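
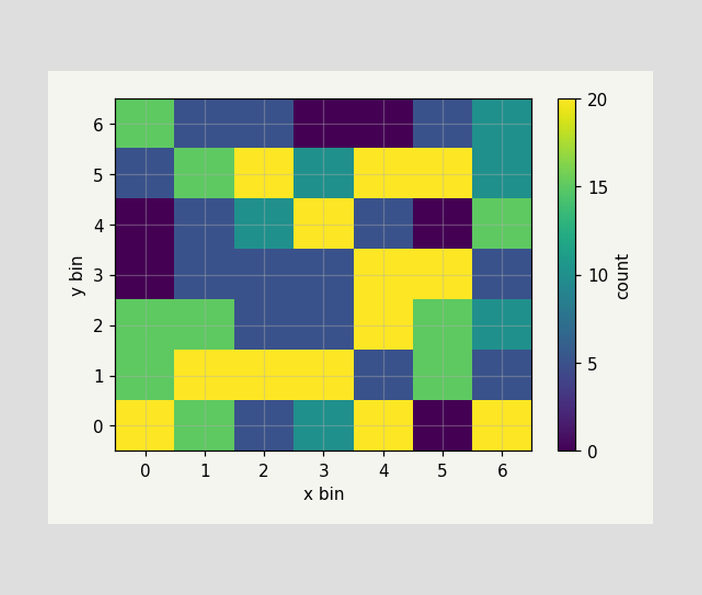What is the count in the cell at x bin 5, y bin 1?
15

Matching the cell (5, 1) against the colorbar gives 15.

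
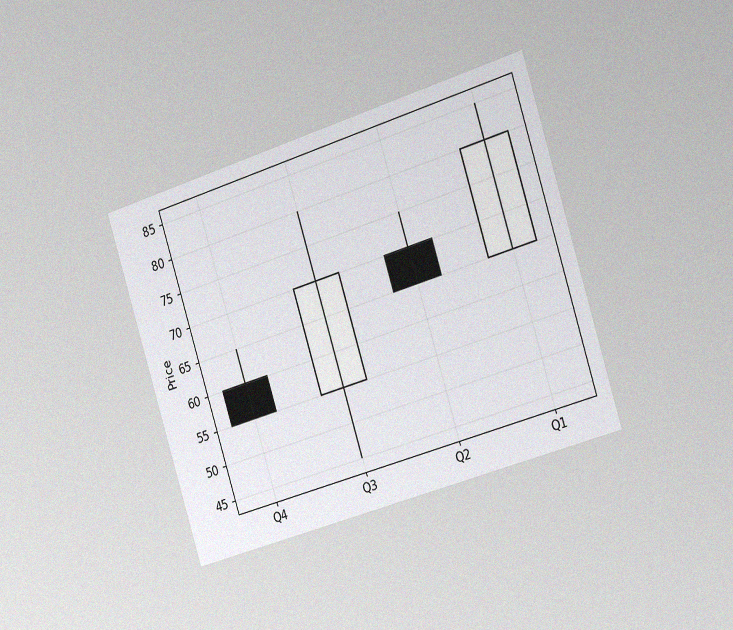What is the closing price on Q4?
55

The chart is tilted about 17° counter-clockwise and viewed slightly from the right, with some photo noise. The Q4 candle closes at 55.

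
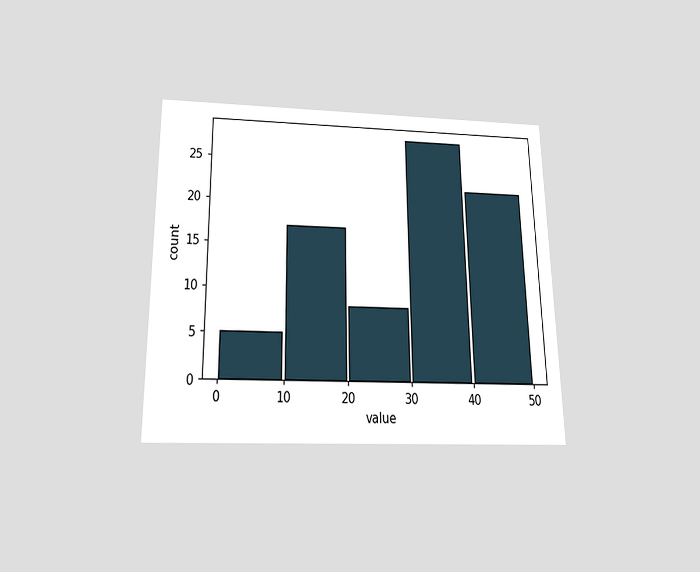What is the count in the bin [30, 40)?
28

The chart is viewed slightly from below. The [30, 40) bin has height 28.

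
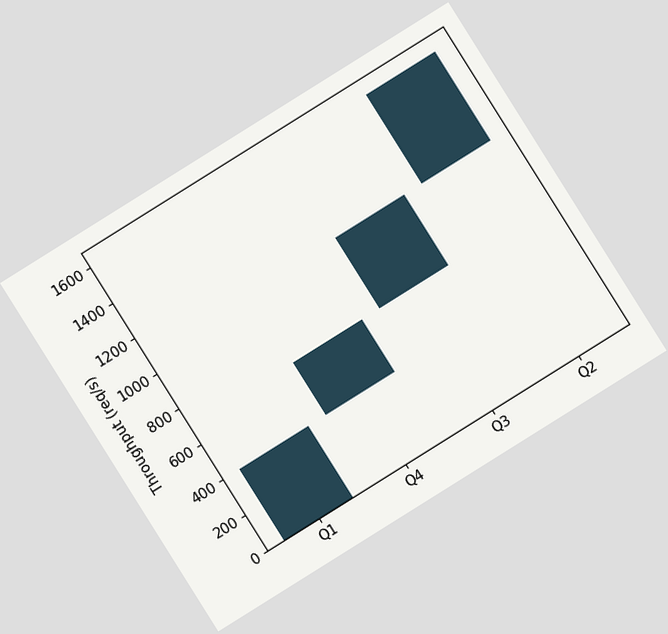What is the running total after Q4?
The chart is tilted about 32° counter-clockwise. After Q4 the running total reaches 700req/s.

700req/s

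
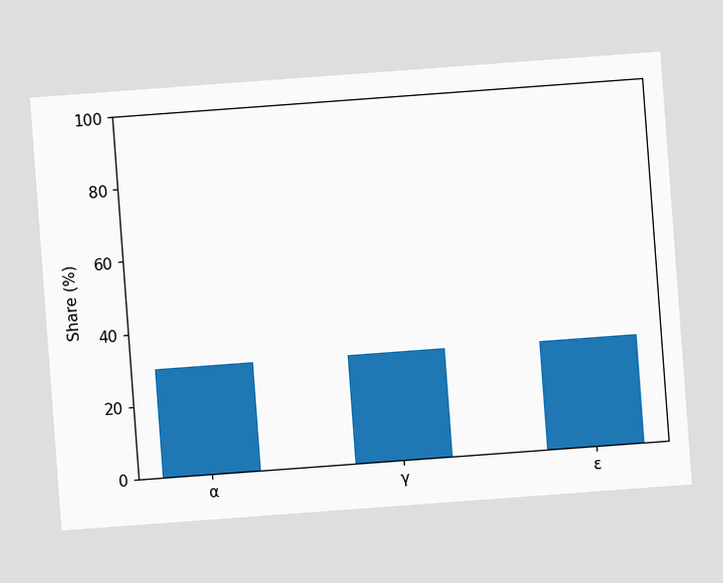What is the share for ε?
30%

The chart is tilted about 4° counter-clockwise. Reading along the chart's y-axis, the ε bar reaches 30%.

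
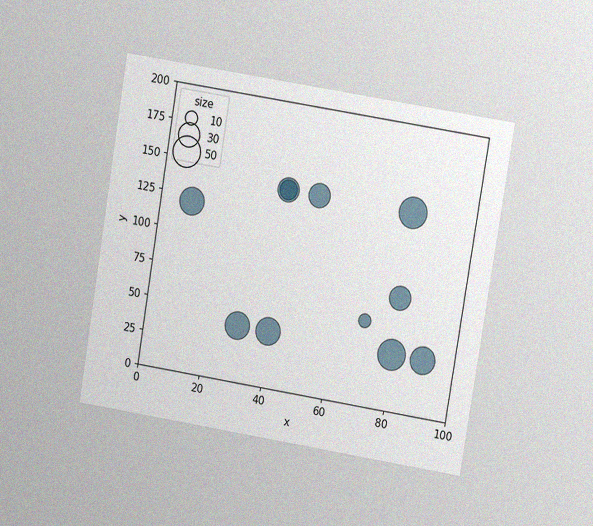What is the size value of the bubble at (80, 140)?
50

The chart is tilted about 9° clockwise and viewed at a slight angle, with some photo noise. Matching the bubble at (80, 140) against the size legend gives 50.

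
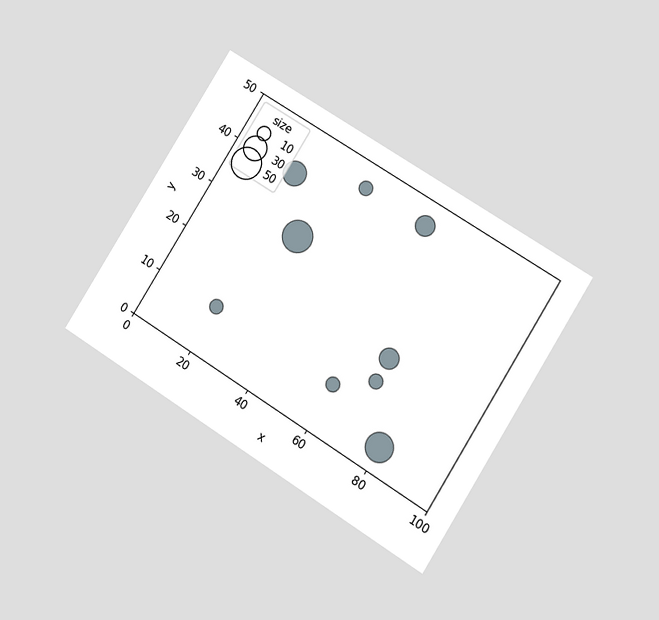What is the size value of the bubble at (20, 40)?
30

The chart is tilted about 32° clockwise and viewed at a slight angle. Matching the bubble at (20, 40) against the size legend gives 30.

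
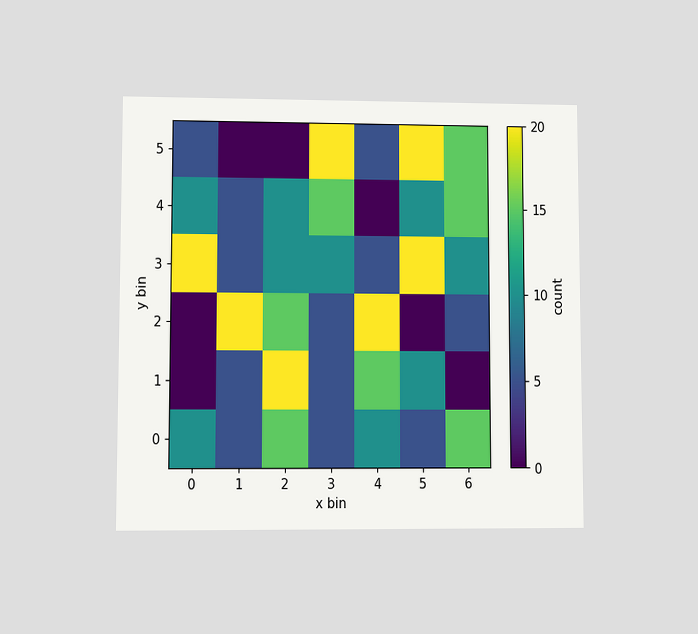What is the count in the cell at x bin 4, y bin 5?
The chart is viewed at a slight angle. Matching the cell (4, 5) against the colorbar gives 5.

5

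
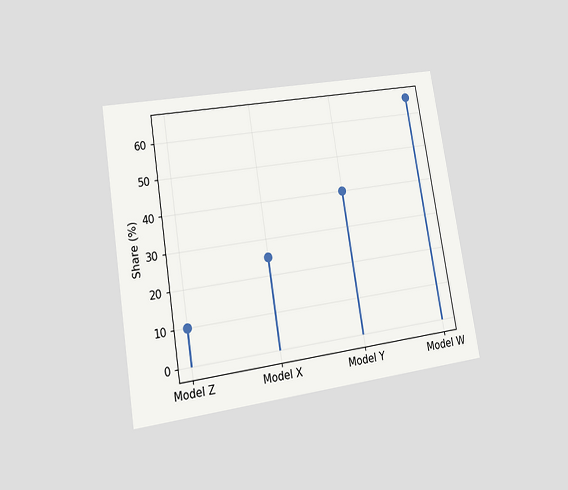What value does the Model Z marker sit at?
10%

The chart is tilted about 9° counter-clockwise and viewed at a slight angle. The Model Z marker sits at 10%.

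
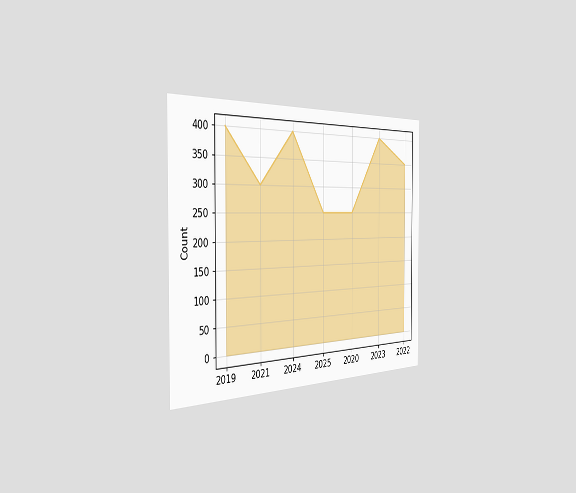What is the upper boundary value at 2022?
The chart is viewed slightly from the left. At 2022 the upper boundary is at 350.

350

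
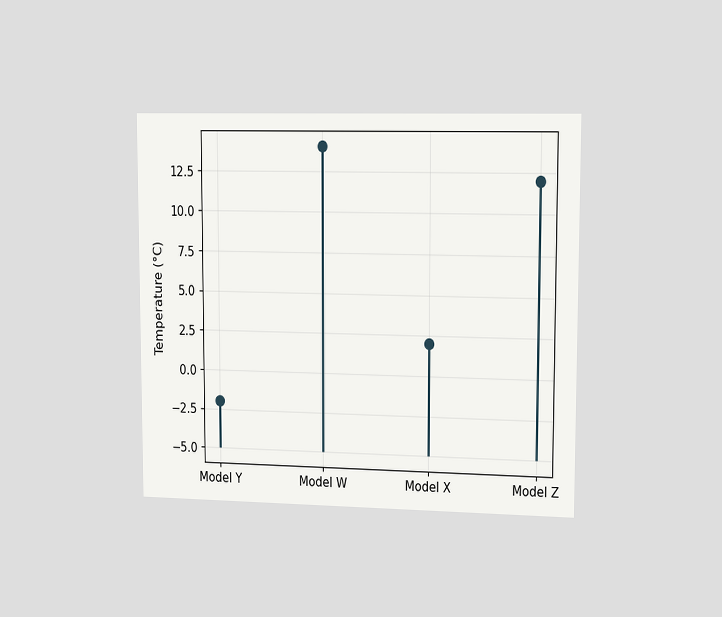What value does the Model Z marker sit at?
12°C

The chart is viewed slightly from the right. The Model Z marker sits at 12°C.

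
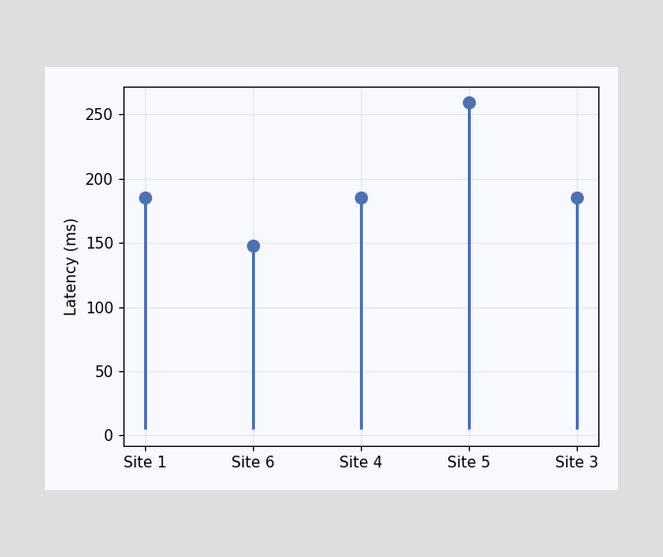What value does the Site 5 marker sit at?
259ms

The Site 5 marker sits at 259ms.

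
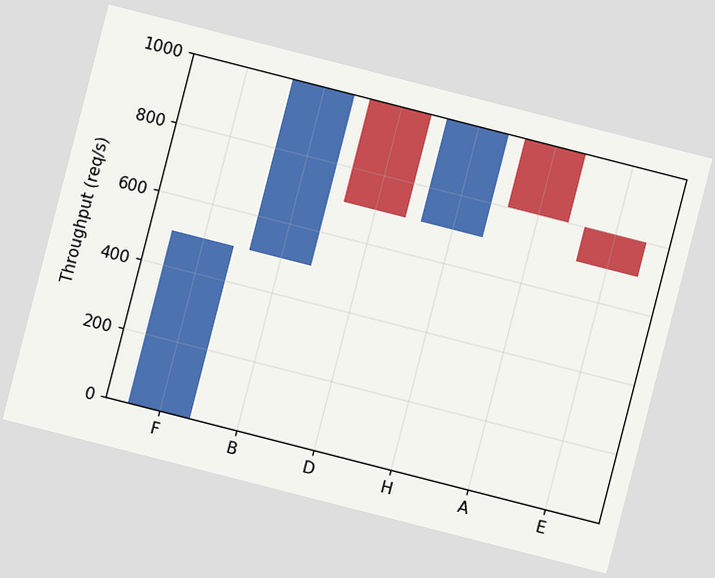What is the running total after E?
The chart is tilted about 14° clockwise. After E the running total reaches 700req/s.

700req/s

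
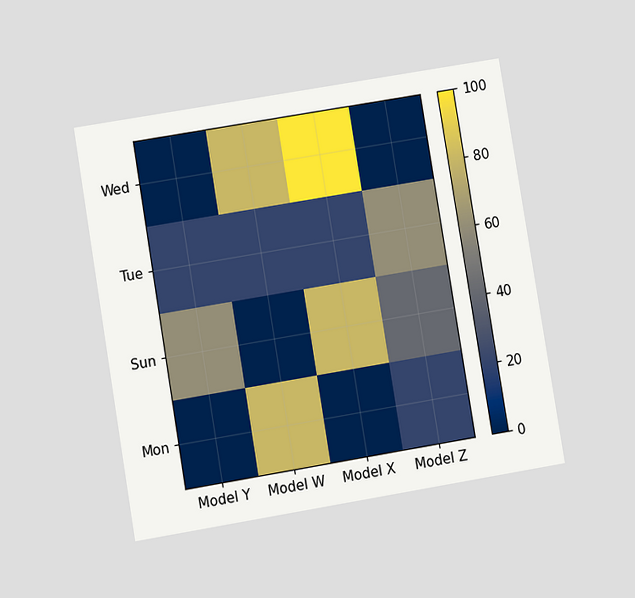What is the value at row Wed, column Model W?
80

The chart is tilted about 9° counter-clockwise and viewed at a slight angle. Matching cell (Wed, Model W) against the colorbar gives 80.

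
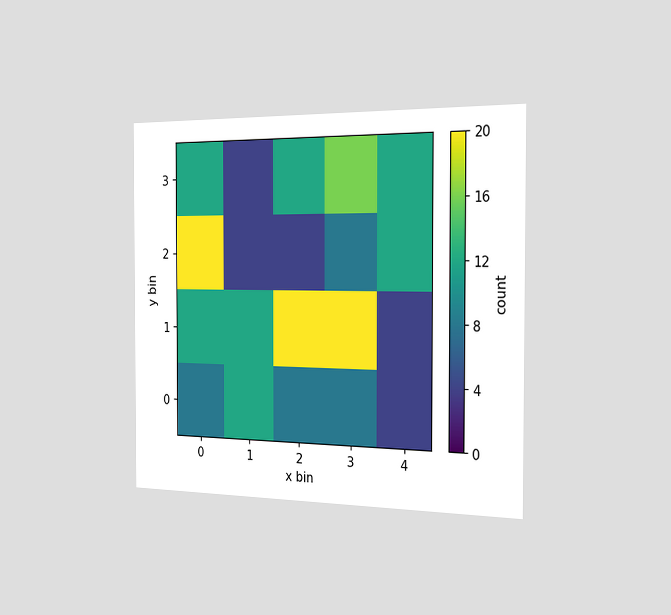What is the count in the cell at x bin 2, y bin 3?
The chart is viewed slightly from the right. Matching the cell (2, 3) against the colorbar gives 12.

12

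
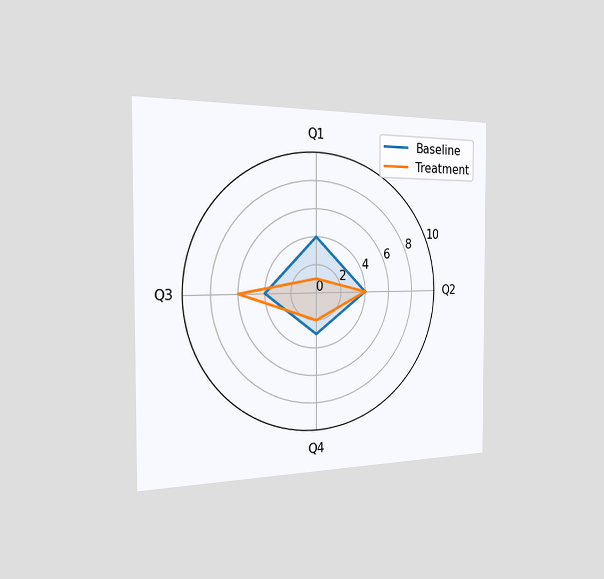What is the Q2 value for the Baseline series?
The chart is viewed slightly from the left. On the Q2 axis, Baseline reaches 4.

4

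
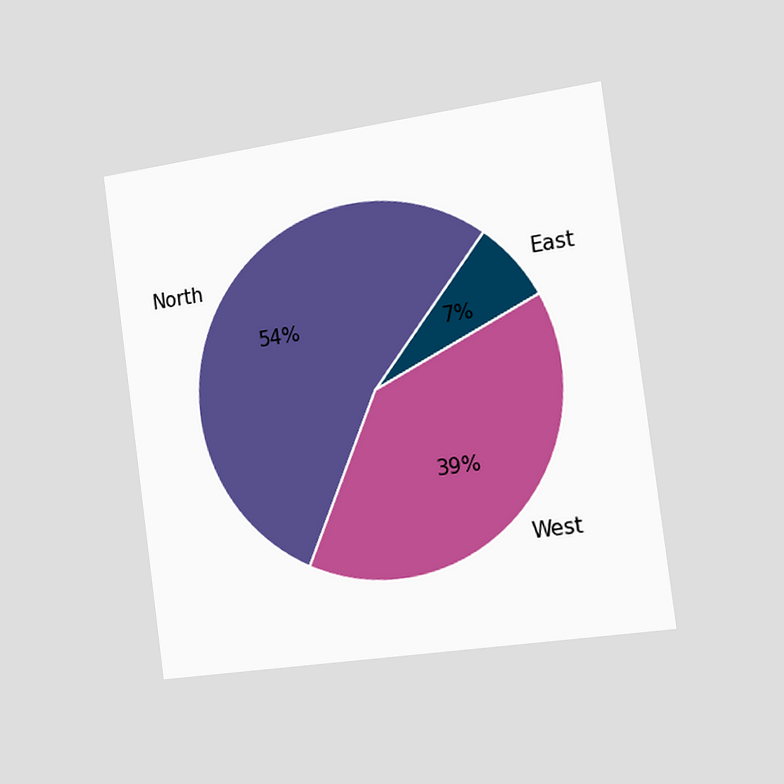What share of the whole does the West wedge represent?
39%

The chart is tilted about 8° counter-clockwise and viewed slightly from the right. The West slice takes up 39% of the pie.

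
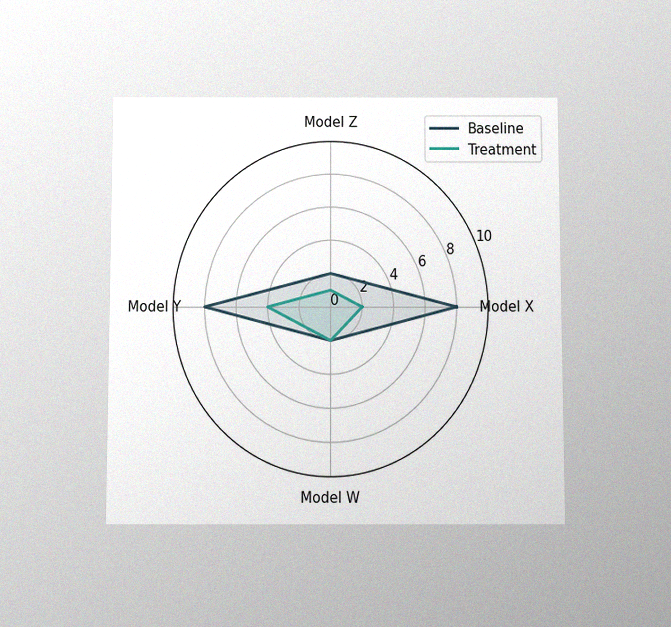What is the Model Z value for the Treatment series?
The chart is viewed slightly from below, with some photo noise. On the Model Z axis, Treatment reaches 1.

1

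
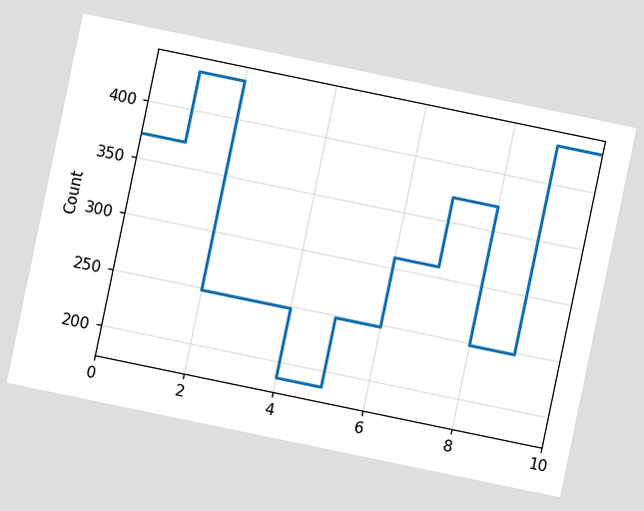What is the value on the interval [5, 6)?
The chart is tilted about 12° clockwise. On [5, 6) the step sits at 248.

248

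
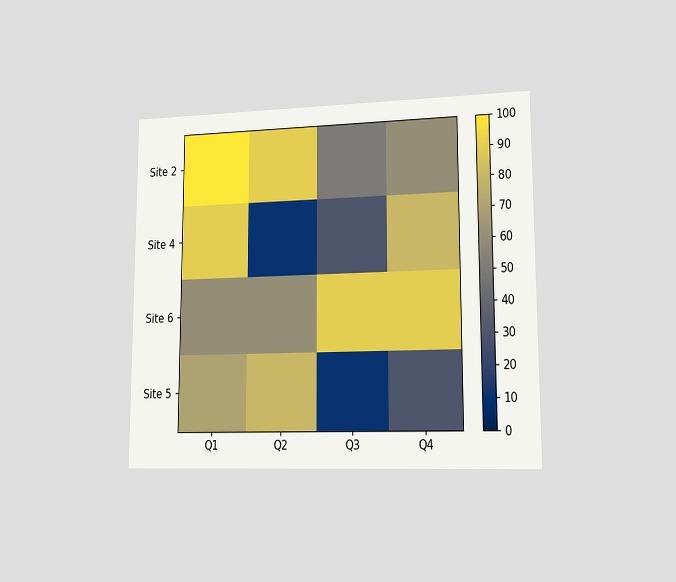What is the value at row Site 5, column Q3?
10

The chart is viewed slightly from the right. Matching cell (Site 5, Q3) against the colorbar gives 10.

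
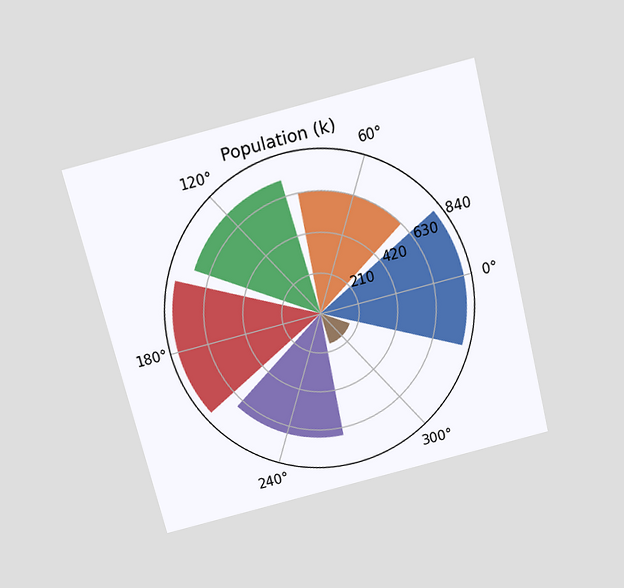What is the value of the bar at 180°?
798k

The chart is tilted about 14° counter-clockwise and viewed slightly from above. The bar at 180° reaches 798k on the radial axis.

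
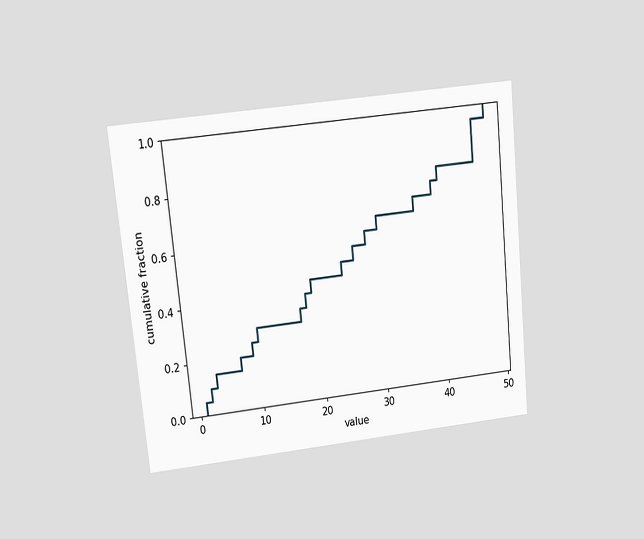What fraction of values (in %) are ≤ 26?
55%

The chart is tilted about 6° counter-clockwise and viewed at a slight angle. At x=26 the ECDF step is at 55%.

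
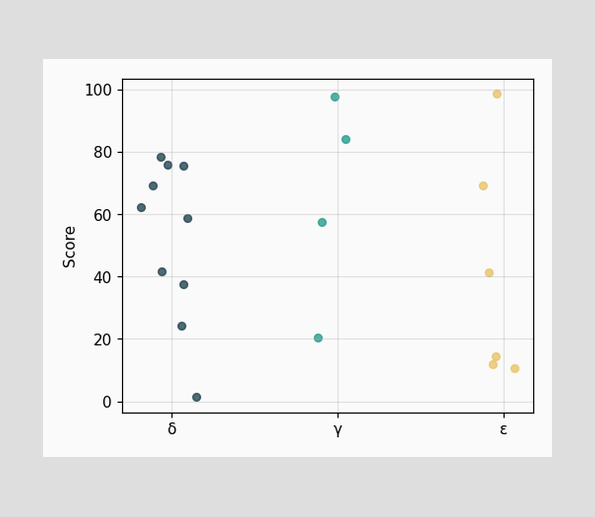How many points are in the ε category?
Counting the markers in the ε column gives 6.

6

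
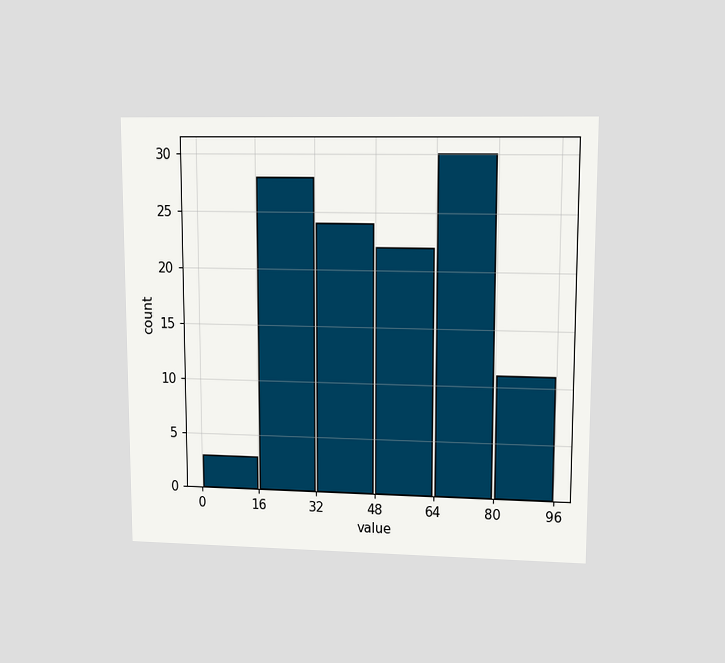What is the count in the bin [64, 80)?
30

The chart is viewed at a slight angle. The [64, 80) bin has height 30.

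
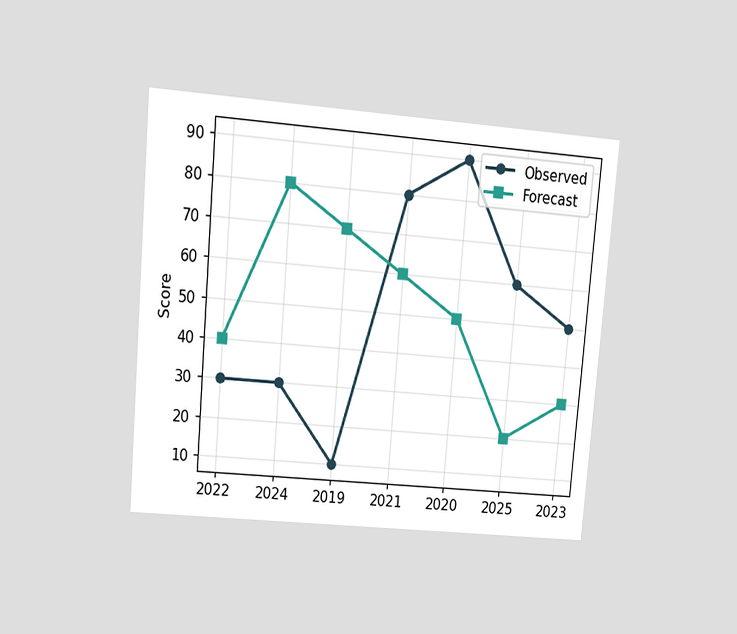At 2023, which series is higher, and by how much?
Observed, by 20

The chart is tilted about 5° clockwise and viewed at a slight angle. At 2023, Observed sits above the other line by 20.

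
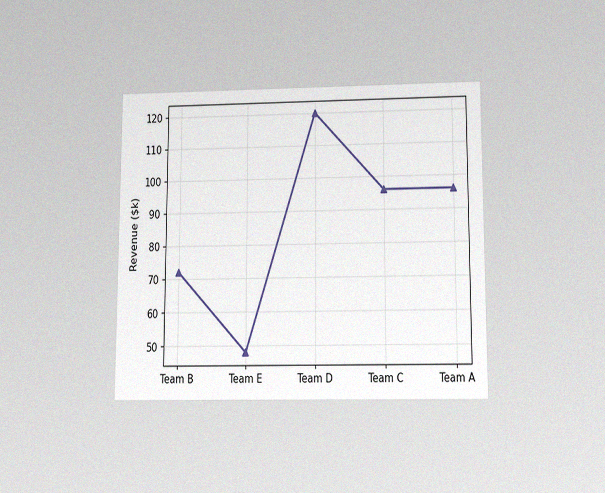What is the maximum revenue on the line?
The chart is viewed slightly from below, with some photo noise. The highest point is at Team D, and reading across to the y-axis gives $120k.

$120k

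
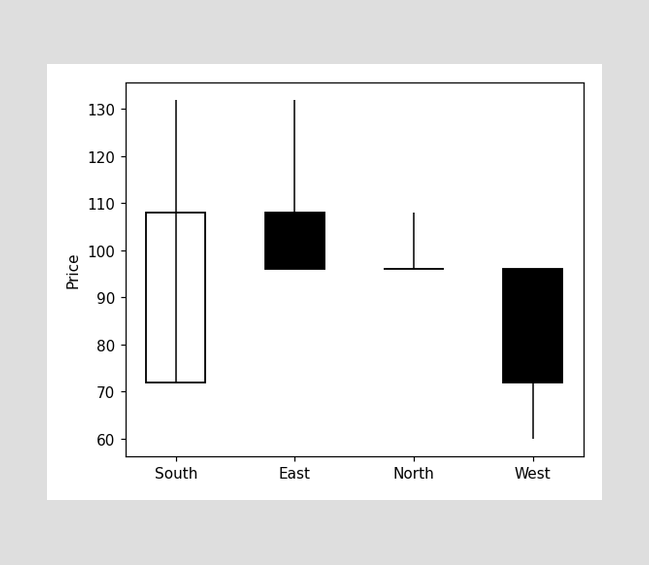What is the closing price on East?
The East candle closes at 96.

96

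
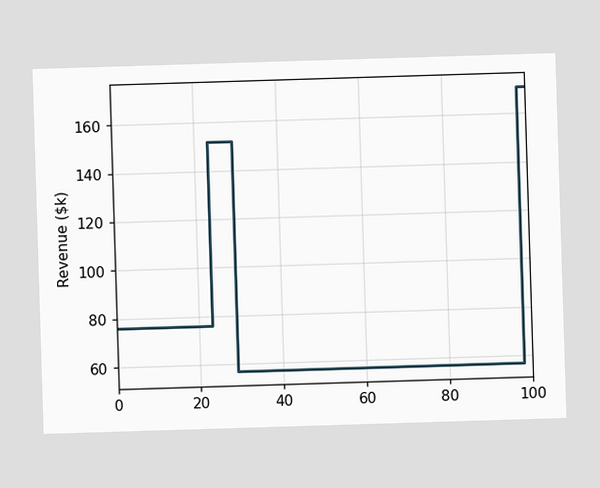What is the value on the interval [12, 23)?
On [12, 23) the step sits at $76k.

$76k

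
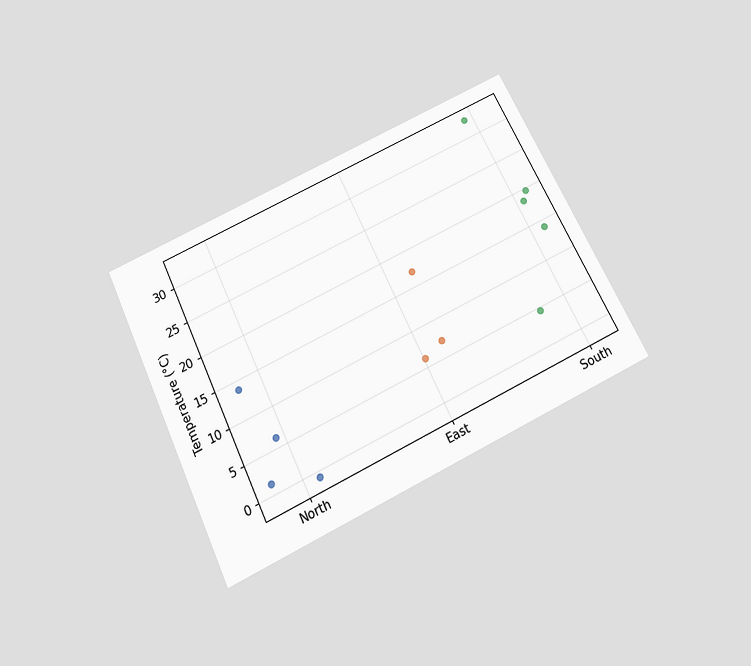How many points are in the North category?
4

The chart is tilted about 26° counter-clockwise and viewed slightly from below. Counting the markers in the North column gives 4.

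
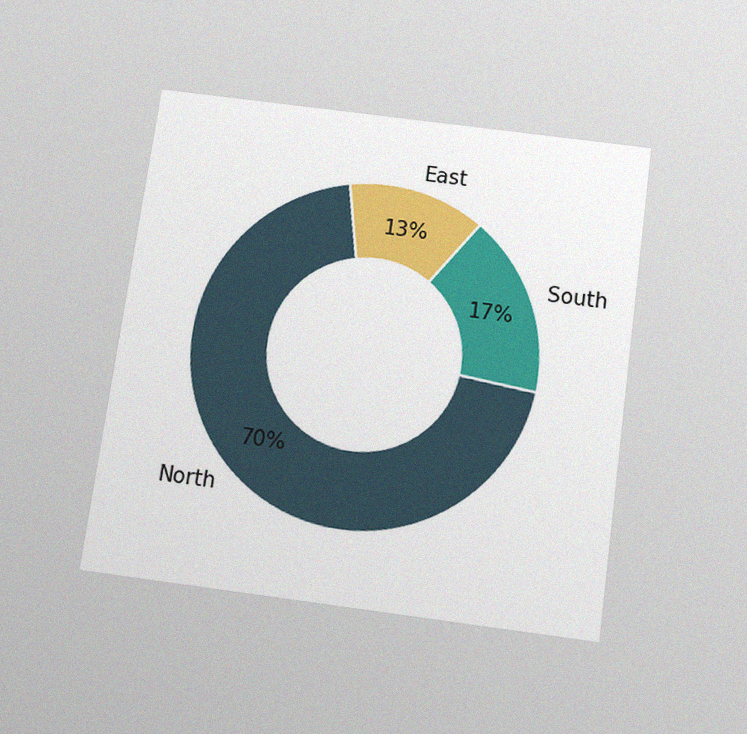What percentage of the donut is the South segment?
The chart is tilted about 8° clockwise and viewed slightly from below, with some photo noise. The South segment takes up 17% of the ring.

17%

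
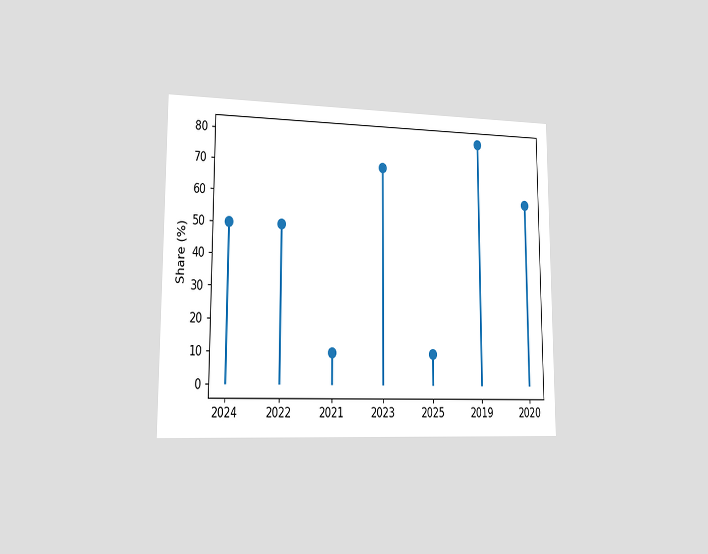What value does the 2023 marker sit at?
70%

The chart is viewed slightly from the left. The 2023 marker sits at 70%.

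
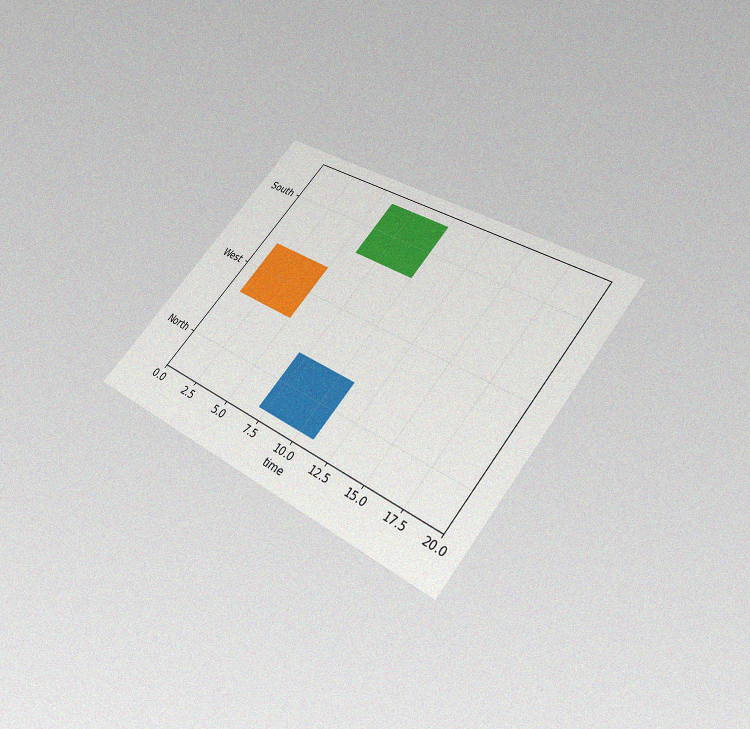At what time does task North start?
The chart is tilted about 38° clockwise and viewed slightly from below, with some photo noise. The North bar begins at t=7.

7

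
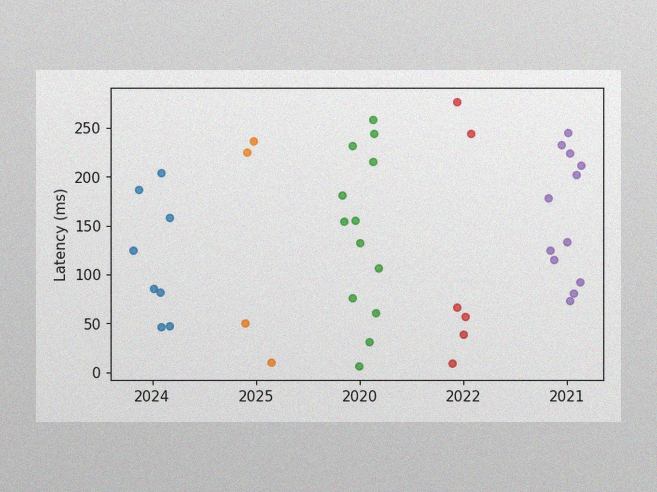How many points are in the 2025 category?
4

The image has some photo noise and uneven lighting. Counting the markers in the 2025 column gives 4.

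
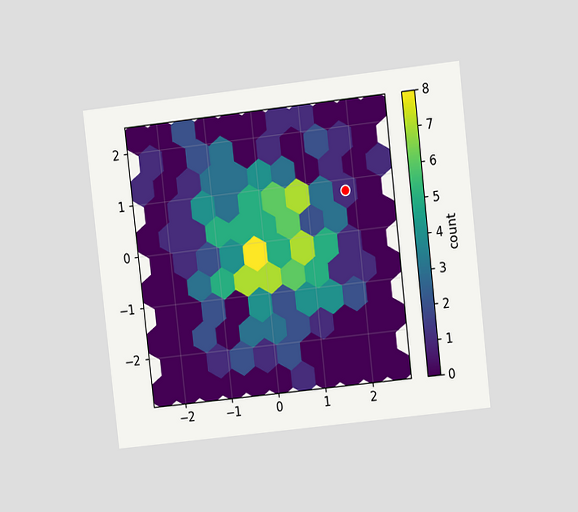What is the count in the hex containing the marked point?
The chart is tilted about 6° counter-clockwise and viewed at a slight angle. The marked hex reads 1 on the colorbar.

1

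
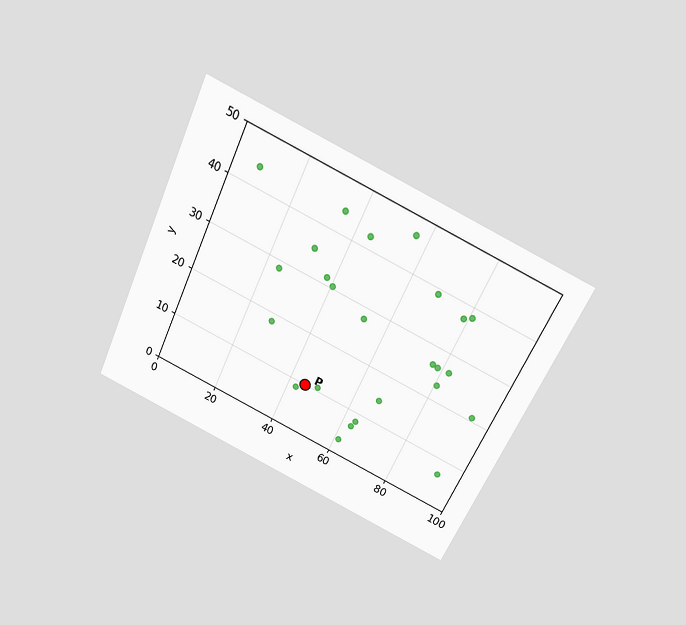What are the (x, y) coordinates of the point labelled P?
The chart is tilted about 25° clockwise and viewed slightly from above. Following the gridlines from P to each axis, P sits at (45, 10).

(45, 10)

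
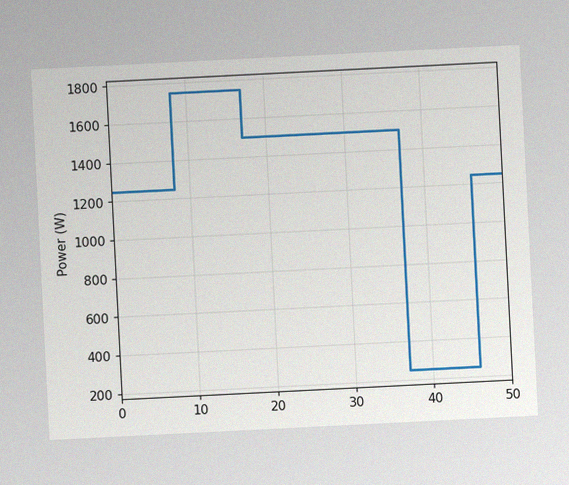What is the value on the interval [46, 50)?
1250W

The chart is tilted about 3° counter-clockwise, with some photo noise. On [46, 50) the step sits at 1250W.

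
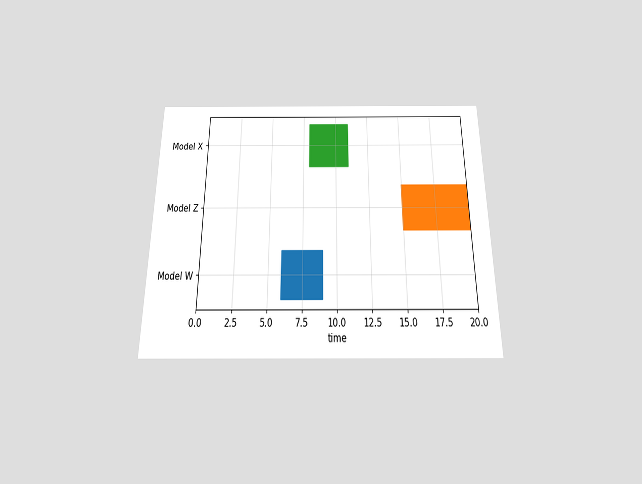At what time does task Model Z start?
15

The chart is viewed slightly from below. The Model Z bar begins at t=15.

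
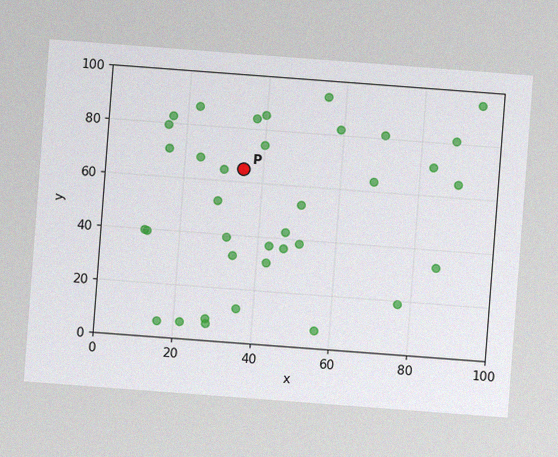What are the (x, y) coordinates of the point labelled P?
The chart is tilted about 4° clockwise, with some photo noise. Following the gridlines from P to each axis, P sits at (35, 65).

(35, 65)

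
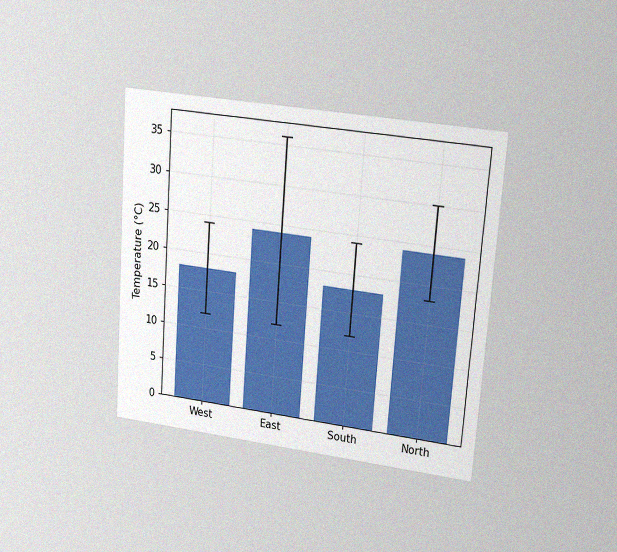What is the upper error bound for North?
30°C

The chart is tilted about 4° clockwise and viewed at a slight angle, with some photo noise. The North bar's upper whisker reaches 30°C.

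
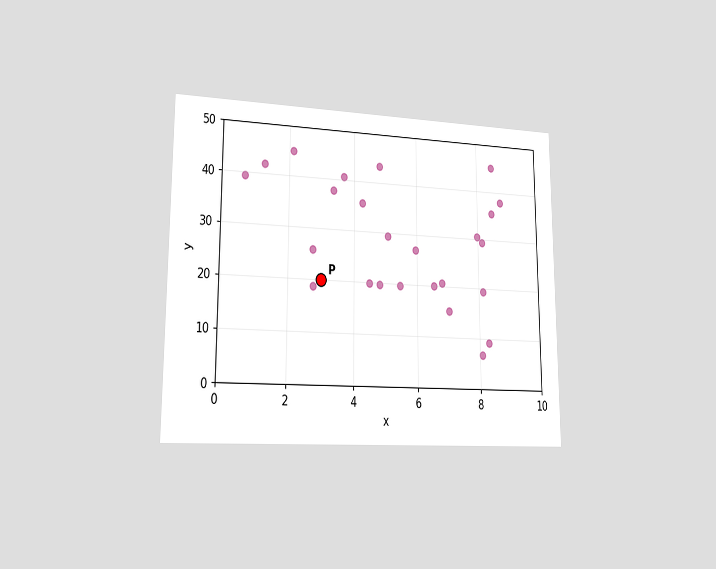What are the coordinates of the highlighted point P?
(3, 20)

The chart is viewed slightly from the left. Following the gridlines from P to each axis, P sits at (3, 20).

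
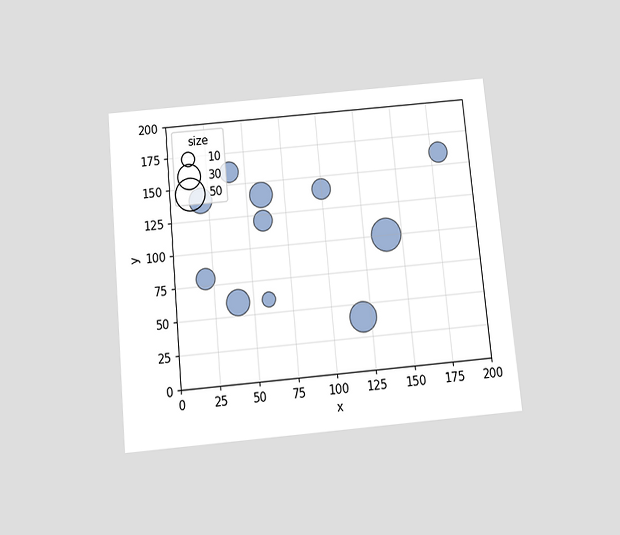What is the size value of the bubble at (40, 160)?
The chart is tilted about 5° counter-clockwise and viewed slightly from below. Matching the bubble at (40, 160) against the size legend gives 20.

20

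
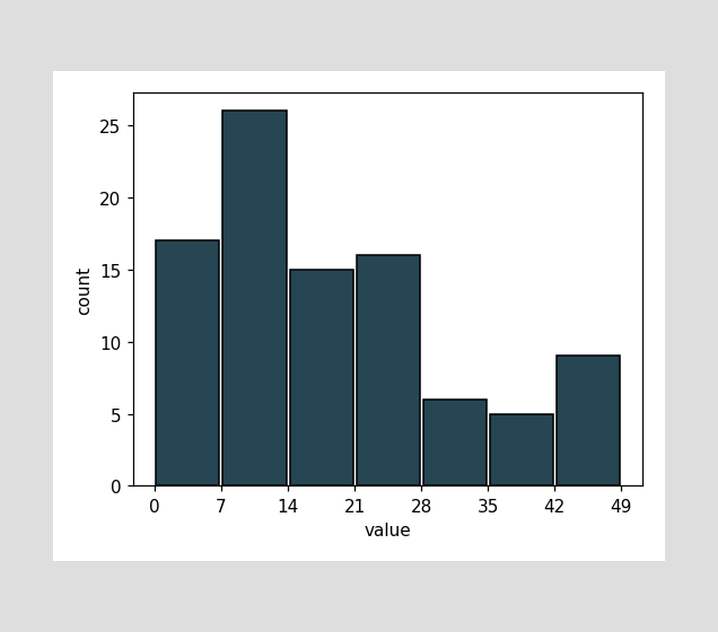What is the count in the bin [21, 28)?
16

The [21, 28) bin has height 16.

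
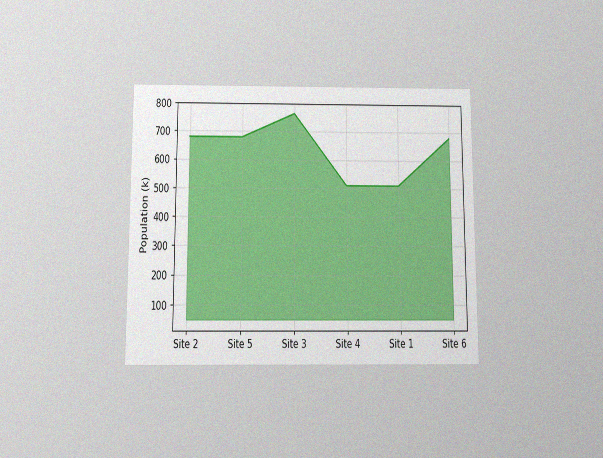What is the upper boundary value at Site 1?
510k

The chart is viewed slightly from below, with some photo noise. At Site 1 the upper boundary is at 510k.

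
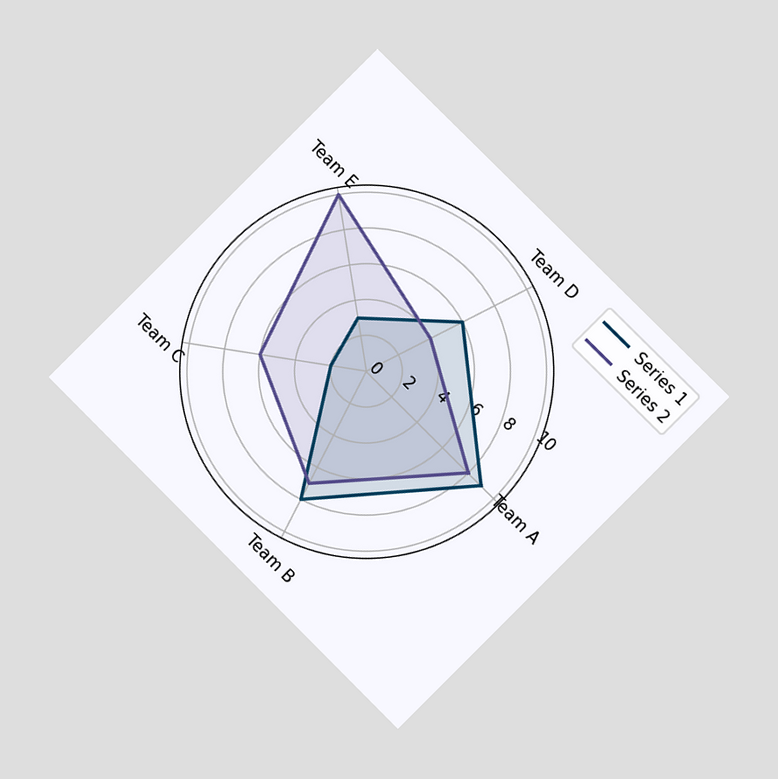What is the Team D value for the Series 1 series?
The chart is tilted about 45° clockwise and viewed at a slight angle. On the Team D axis, Series 1 reaches 6.

6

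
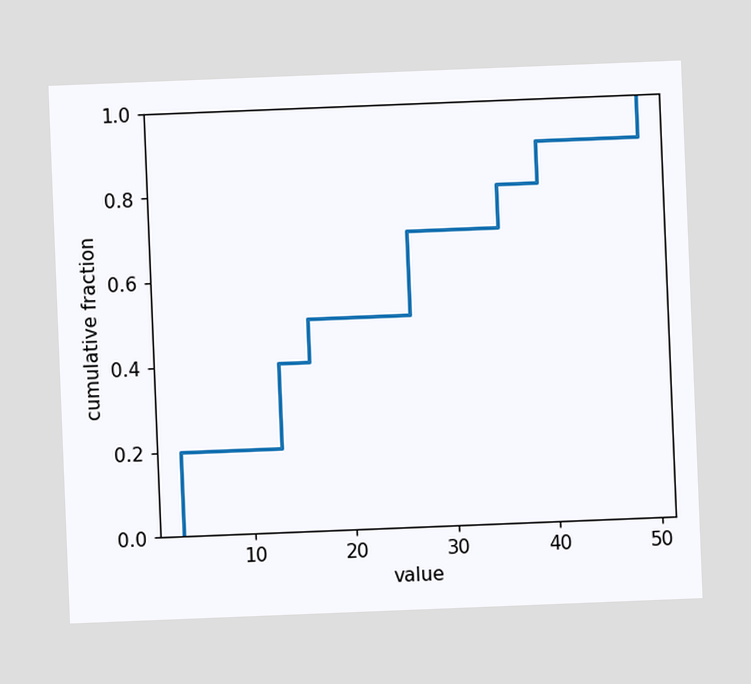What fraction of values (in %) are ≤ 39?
90%

The chart is tilted about 2° counter-clockwise. At x=39 the ECDF step is at 90%.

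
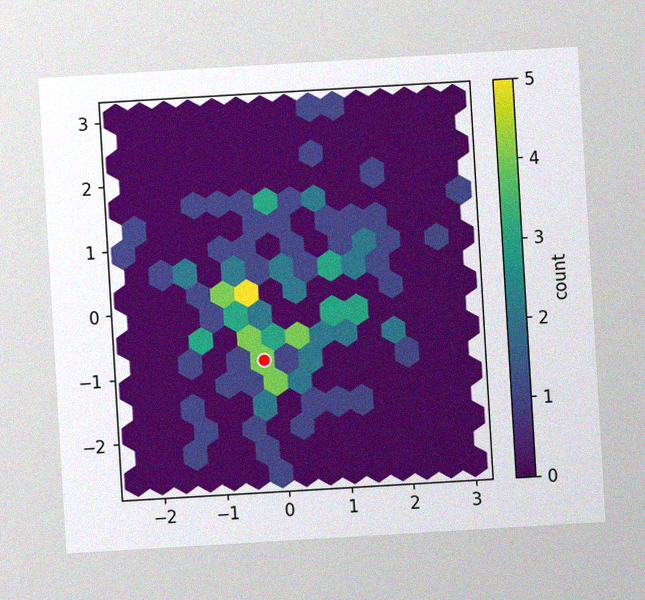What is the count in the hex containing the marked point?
4

The chart is tilted about 3° counter-clockwise, with some photo noise. The marked hex reads 4 on the colorbar.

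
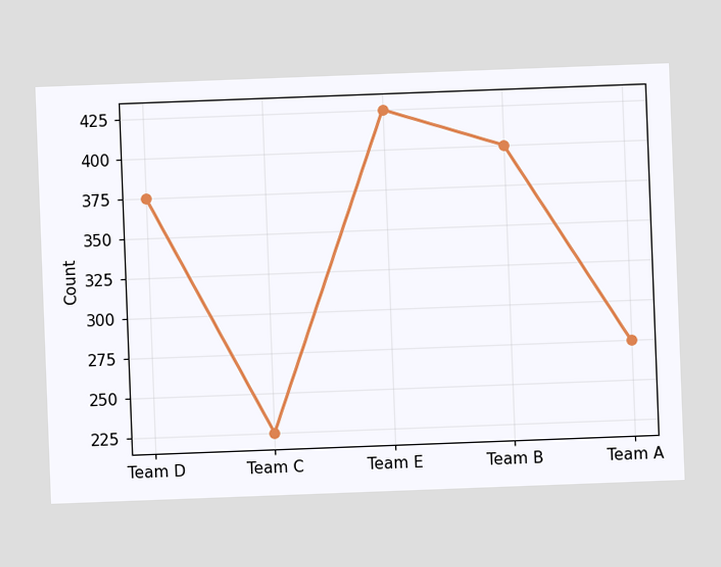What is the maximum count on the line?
425

The chart is tilted about 2° counter-clockwise. The highest point is at Team E, and reading across to the y-axis gives 425.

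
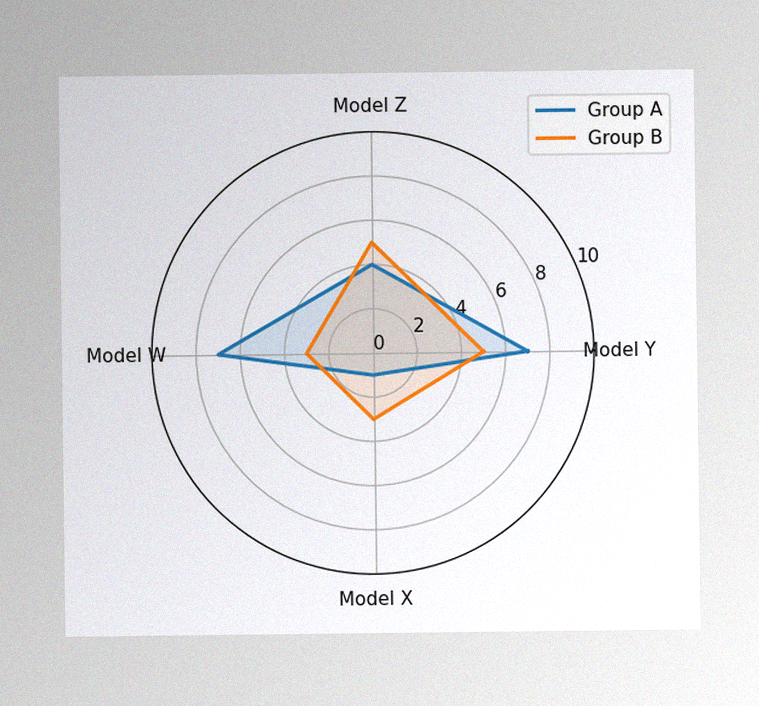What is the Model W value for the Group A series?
7

The image has some photo noise and uneven lighting. On the Model W axis, Group A reaches 7.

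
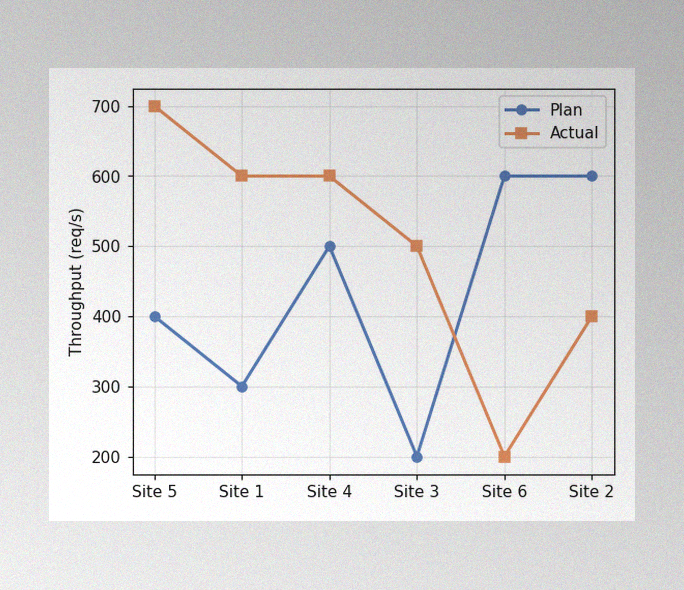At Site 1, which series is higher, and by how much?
Actual, by 300req/s

The image has some photo noise and uneven lighting. At Site 1, Actual sits above the other line by 300req/s.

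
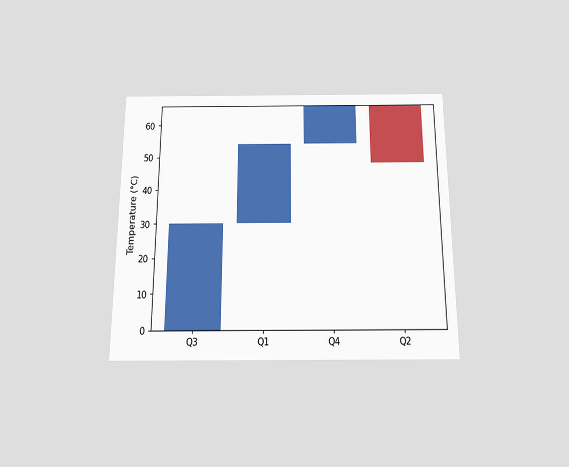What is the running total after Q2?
48°C

The chart is viewed slightly from below. After Q2 the running total reaches 48°C.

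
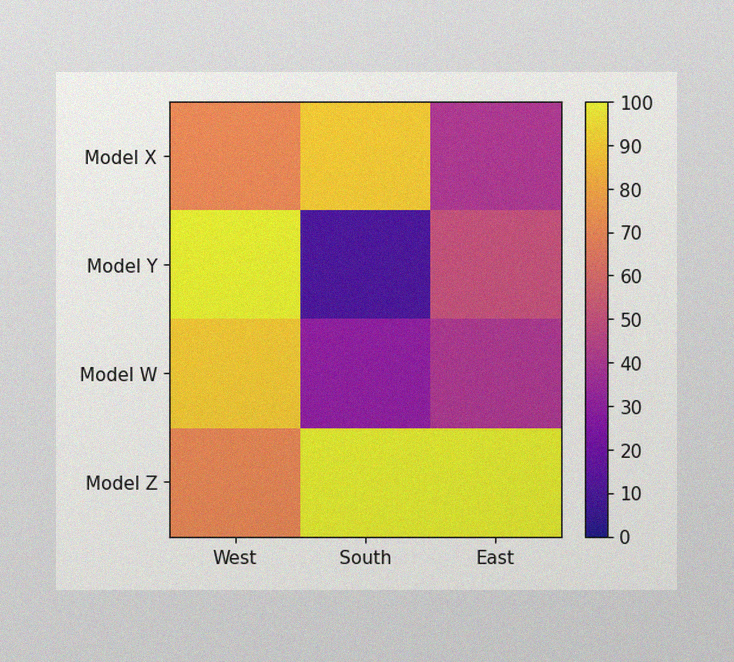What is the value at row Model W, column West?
The image has some photo noise and uneven lighting. Matching cell (Model W, West) against the colorbar gives 90.

90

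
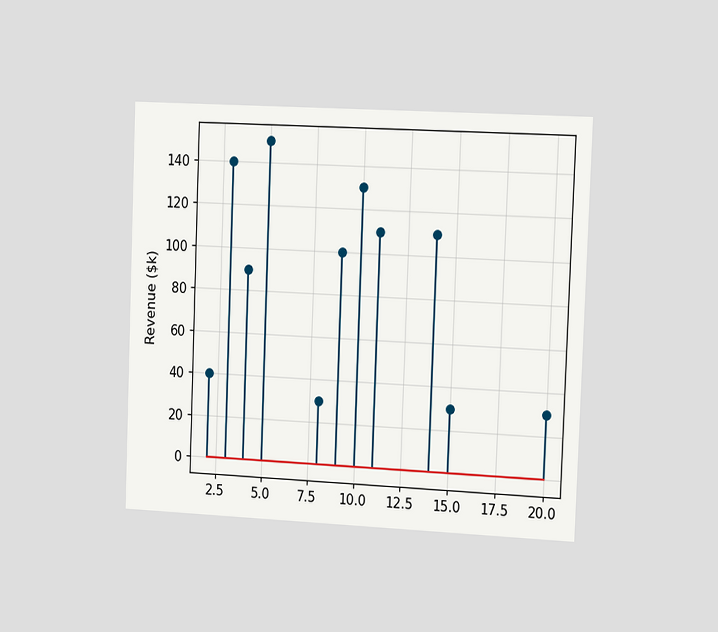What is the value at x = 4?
$90k

The chart is tilted about 2° clockwise and viewed slightly from the right. The stem at x=4 reaches $90k.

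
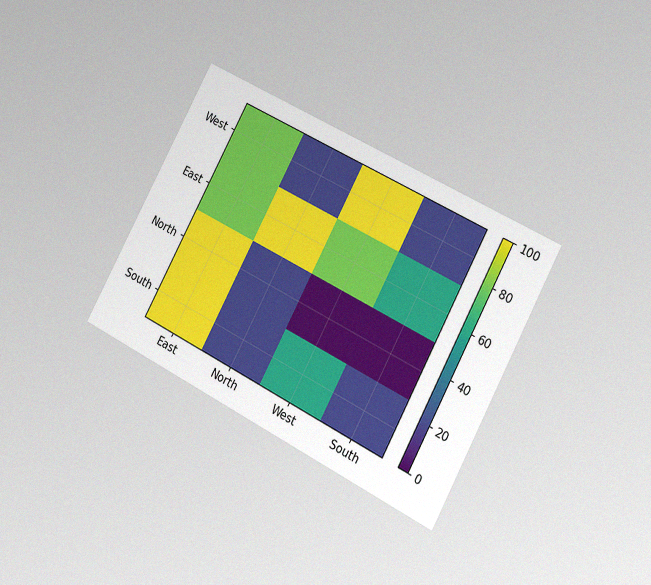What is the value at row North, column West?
The chart is tilted about 28° clockwise and viewed at a slight angle, with some photo noise. Matching cell (North, West) against the colorbar gives 0.

0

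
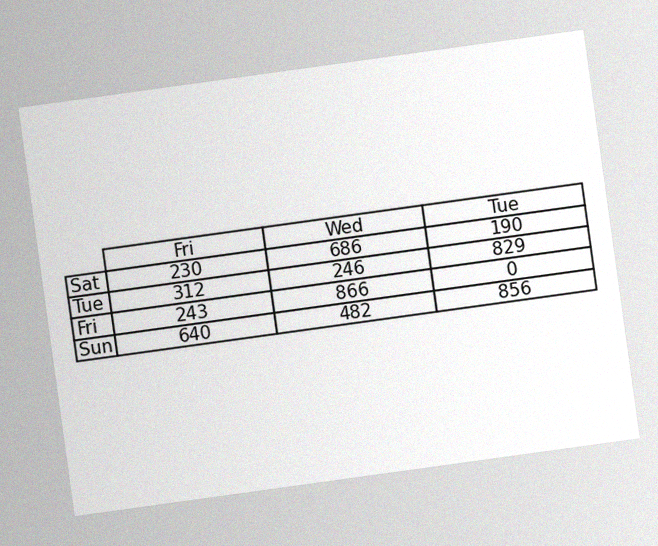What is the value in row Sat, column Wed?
The chart is tilted about 8° counter-clockwise, with some photo noise. The (Sat, Wed) cell reads 686.

686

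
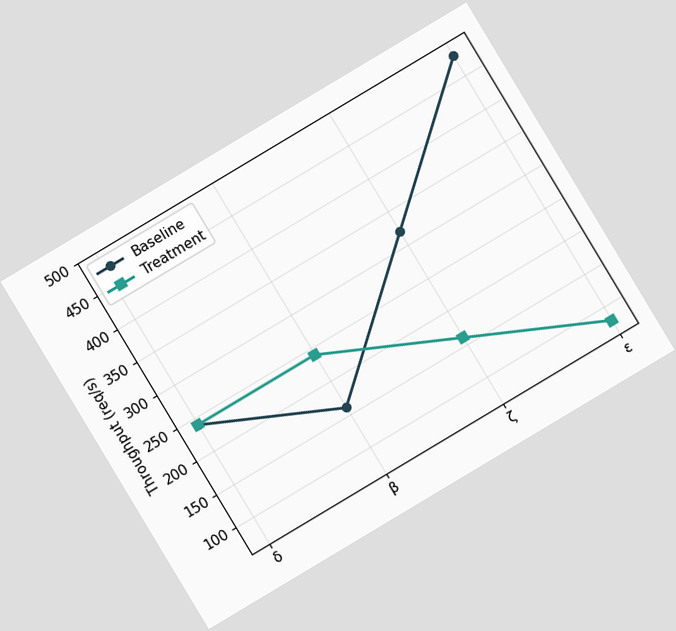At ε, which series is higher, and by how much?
Baseline, by 400req/s

The chart is tilted about 31° counter-clockwise. At ε, Baseline sits above the other line by 400req/s.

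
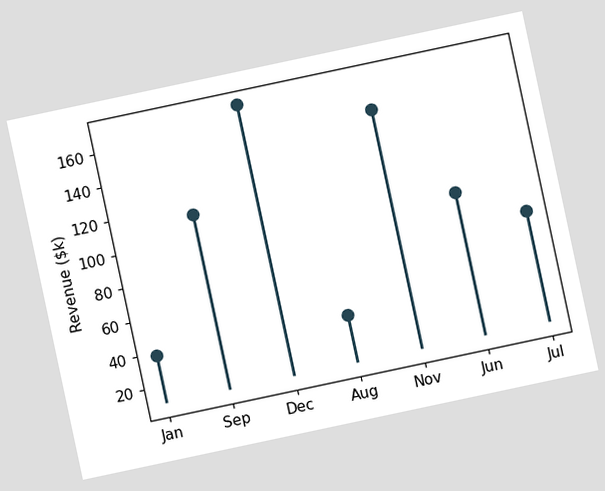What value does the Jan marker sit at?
$38k

The chart is tilted about 12° counter-clockwise. The Jan marker sits at $38k.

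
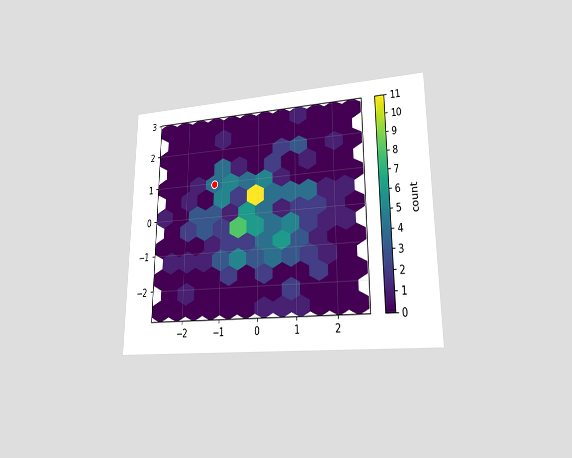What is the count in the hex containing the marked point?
4

The chart is viewed at a slight angle. The marked hex reads 4 on the colorbar.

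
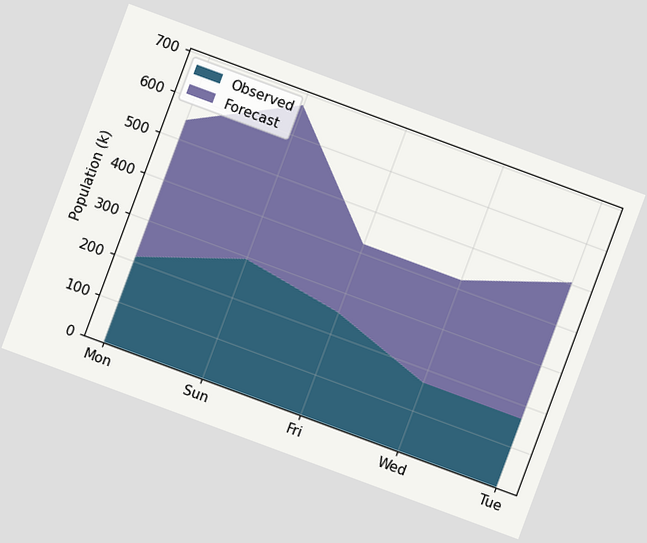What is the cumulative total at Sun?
The chart is tilted about 20° clockwise. The stacked total at Sun reaches 672k.

672k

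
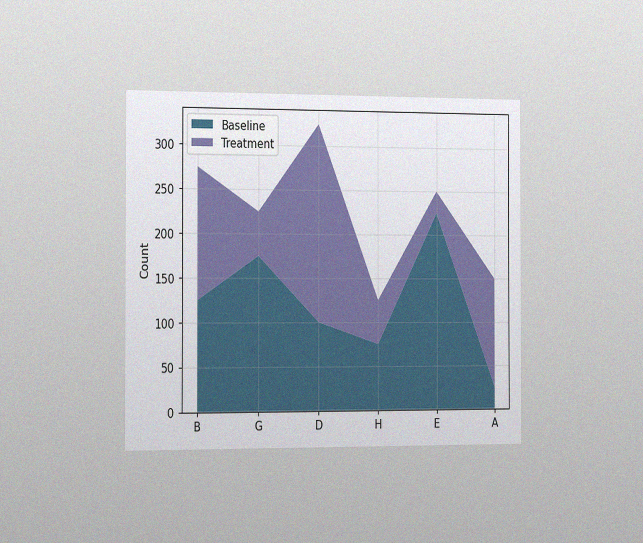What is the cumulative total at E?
The chart is viewed slightly from the left, with some photo noise. The stacked total at E reaches 250.

250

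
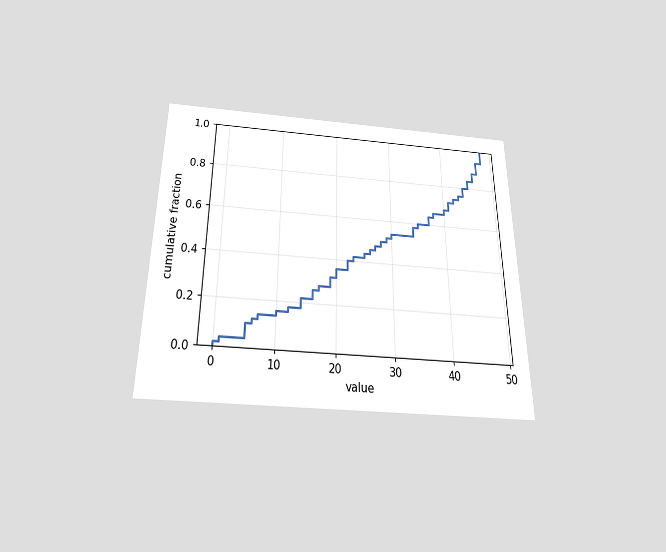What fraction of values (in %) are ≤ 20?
The chart is viewed slightly from below. At x=20 the ECDF step is at 36%.

36%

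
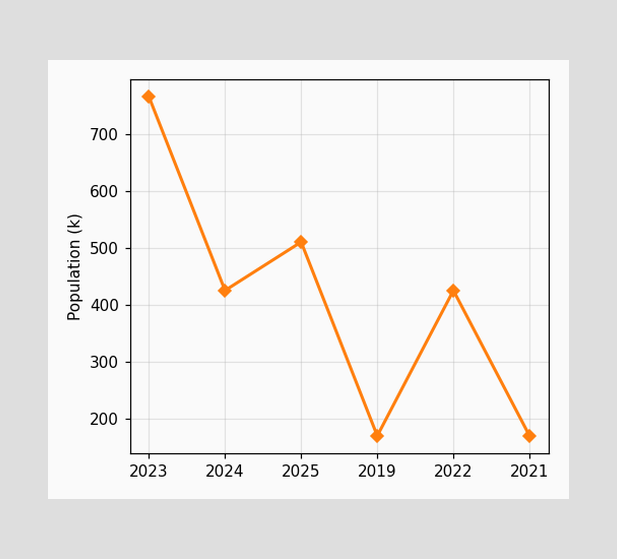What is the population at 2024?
At 2024, the line is at 425k.

425k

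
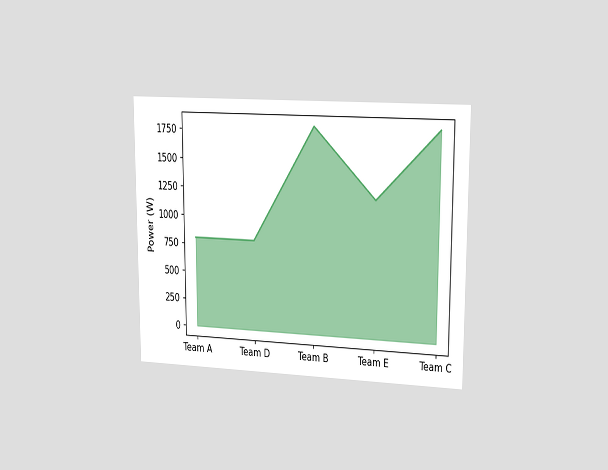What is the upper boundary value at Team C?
The chart is viewed slightly from the right. At Team C the upper boundary is at 1800W.

1800W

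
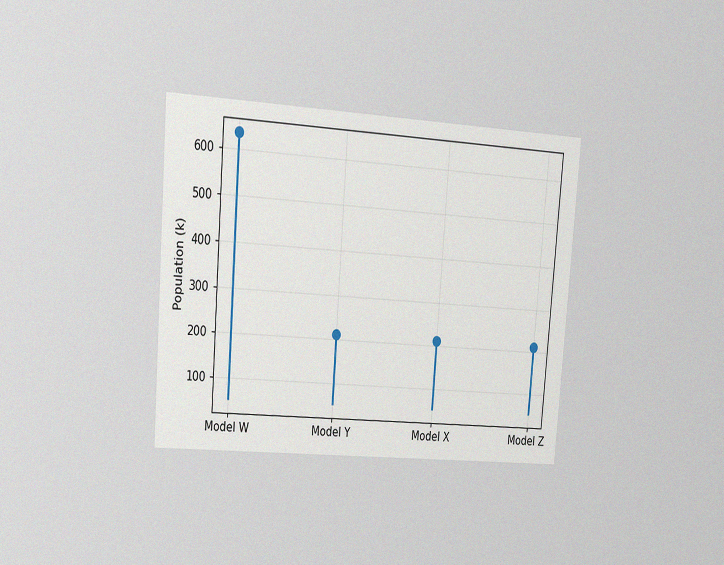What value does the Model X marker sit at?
The chart is tilted about 4° clockwise and viewed slightly from the left, with some photo noise. The Model X marker sits at 212k.

212k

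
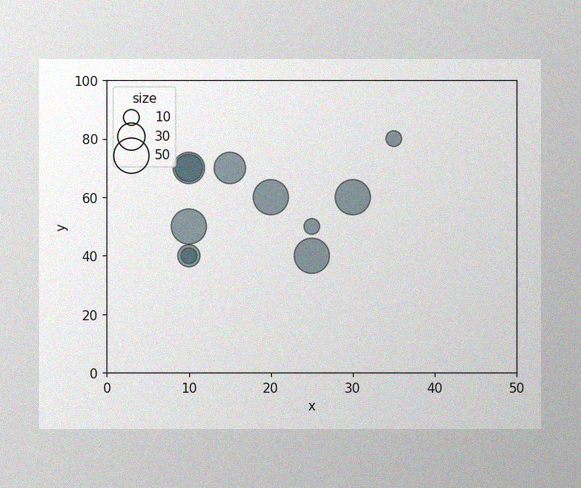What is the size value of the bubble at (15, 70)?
40

The image has some photo noise and uneven lighting. Matching the bubble at (15, 70) against the size legend gives 40.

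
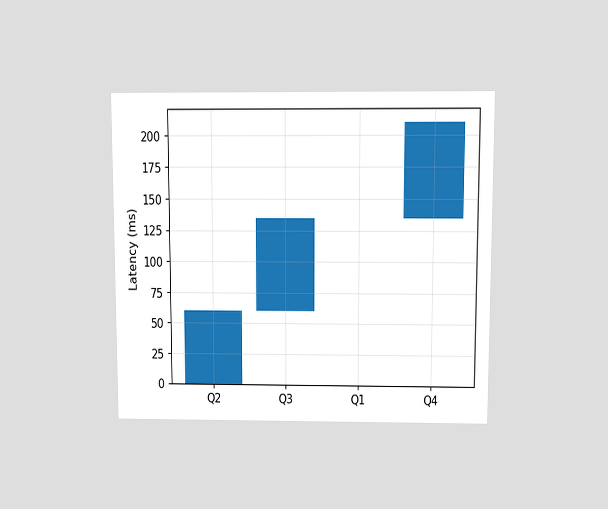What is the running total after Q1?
135ms

The chart is viewed slightly from above. After Q1 the running total reaches 135ms.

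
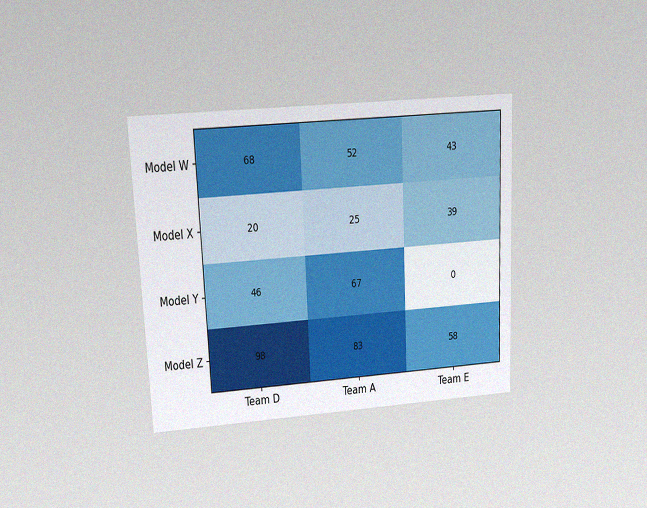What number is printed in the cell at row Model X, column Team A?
25

The chart is tilted about 3° counter-clockwise and viewed at a slight angle, with some photo noise. The (Model X, Team A) cell reads 25.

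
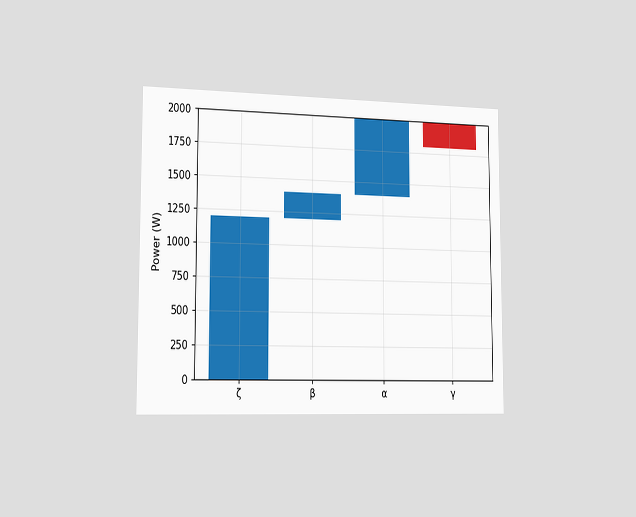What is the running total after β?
The chart is viewed slightly from the left. After β the running total reaches 1400W.

1400W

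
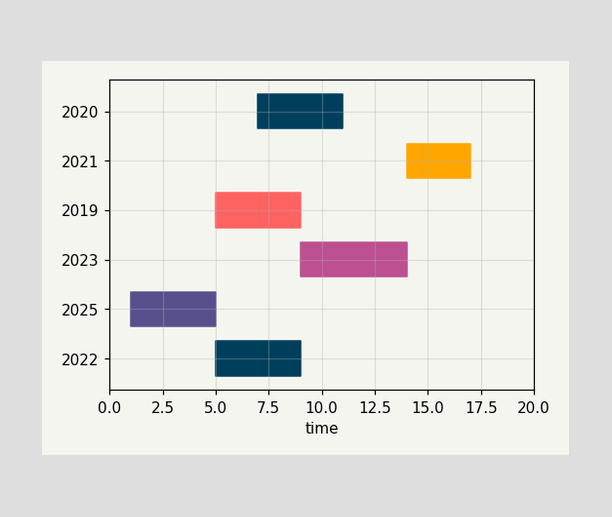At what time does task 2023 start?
The 2023 bar begins at t=9.

9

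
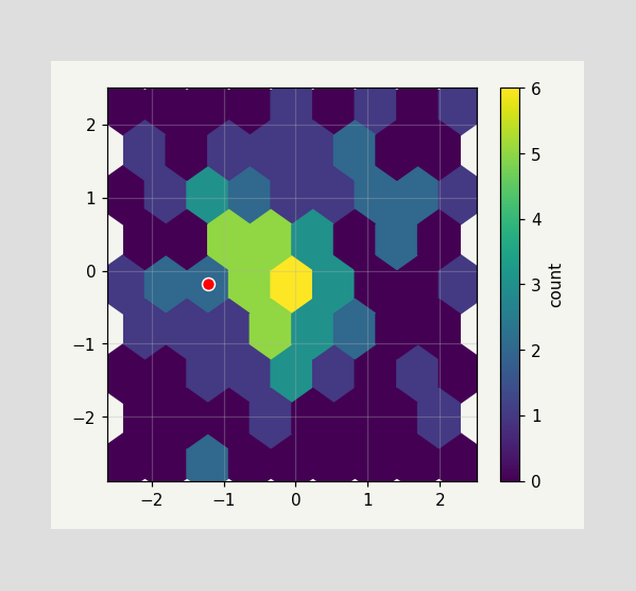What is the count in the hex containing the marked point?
The marked hex reads 2 on the colorbar.

2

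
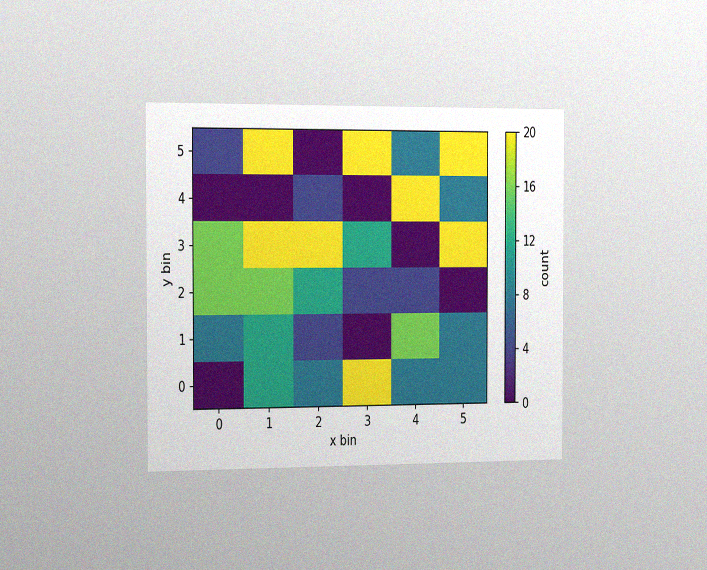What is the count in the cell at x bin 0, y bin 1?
8

The chart is viewed slightly from the left, with some photo noise. Matching the cell (0, 1) against the colorbar gives 8.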